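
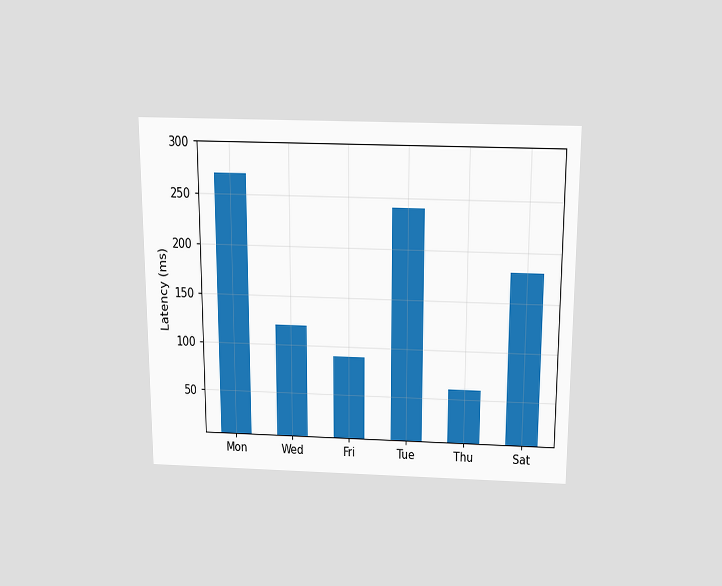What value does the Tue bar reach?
The chart is viewed slightly from above. Reading along the chart's y-axis, the Tue bar reaches 240ms.

240ms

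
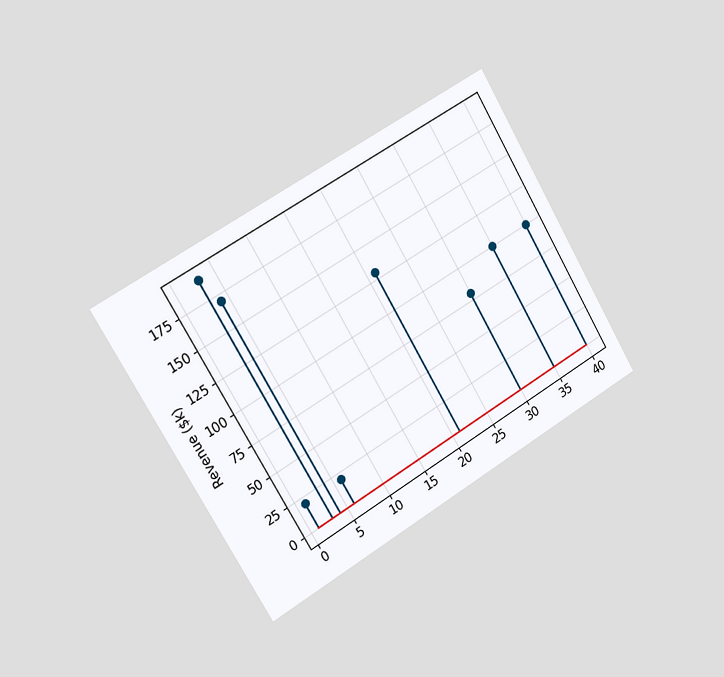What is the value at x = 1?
The chart is tilted about 31° counter-clockwise and viewed slightly from the left. The stem at x=1 reaches $20k.

$20k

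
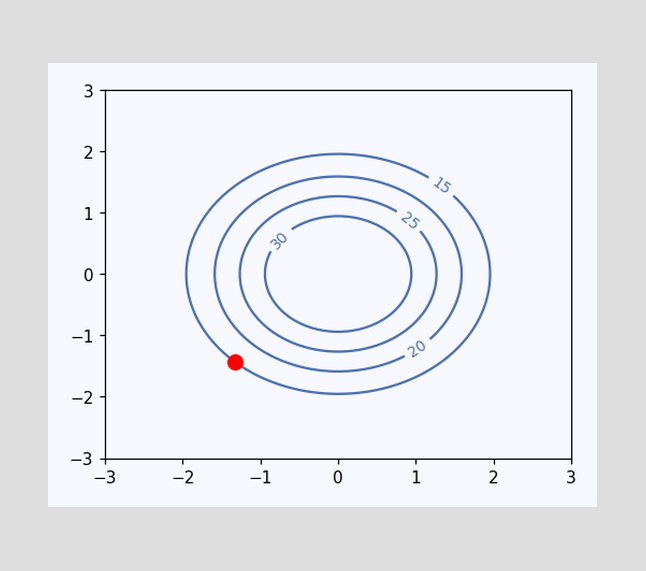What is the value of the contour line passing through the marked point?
15

The marked point sits on the contour labelled 15.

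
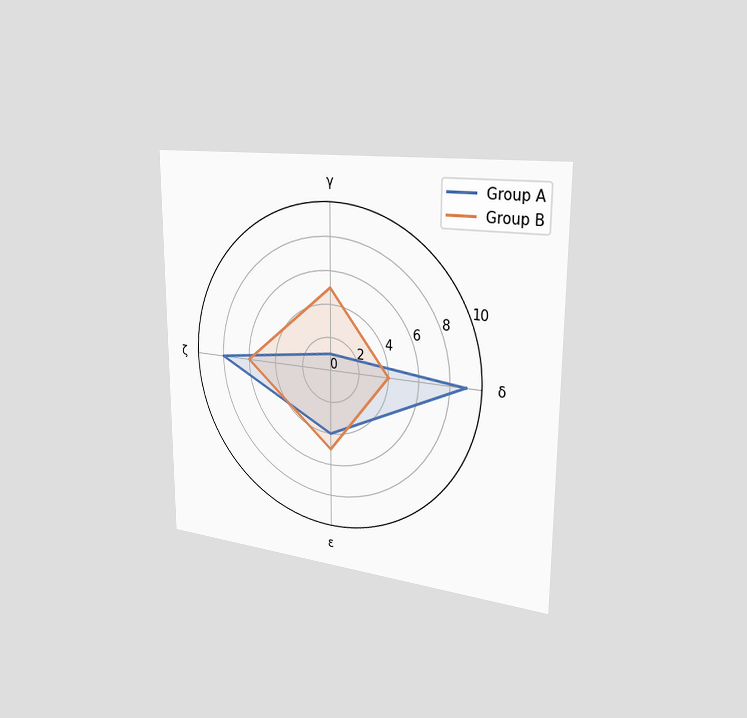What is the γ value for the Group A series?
1

The chart is viewed slightly from the right. On the γ axis, Group A reaches 1.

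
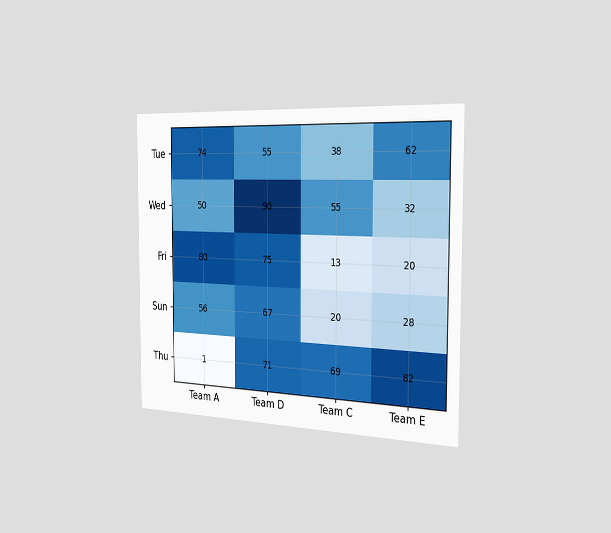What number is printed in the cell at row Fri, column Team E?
20

The chart is viewed slightly from the right. The (Fri, Team E) cell reads 20.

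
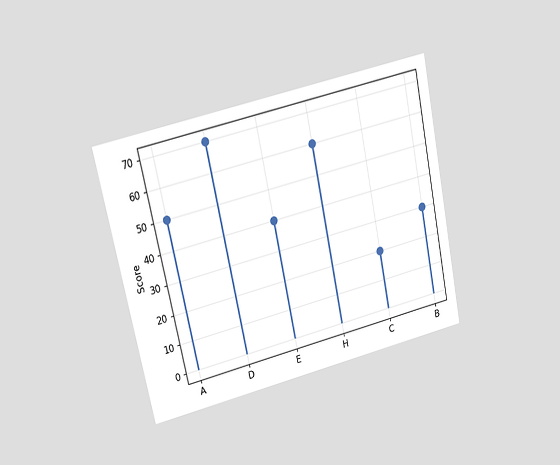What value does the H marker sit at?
60

The chart is tilted about 12° counter-clockwise and viewed at a slight angle. The H marker sits at 60.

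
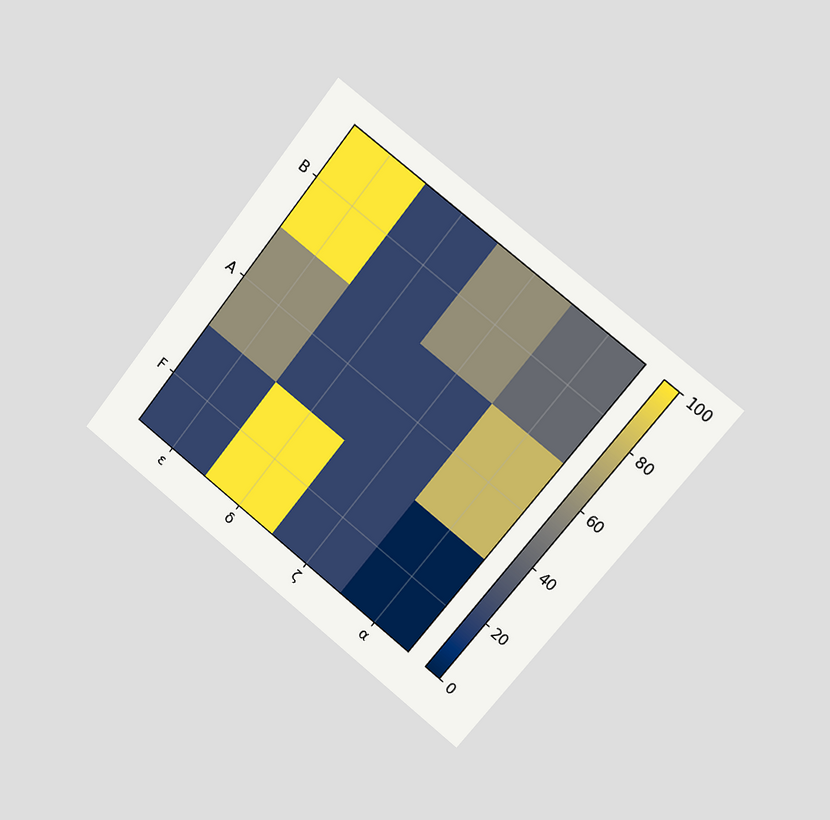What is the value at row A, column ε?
60

The chart is tilted about 38° clockwise and viewed slightly from the right. Matching cell (A, ε) against the colorbar gives 60.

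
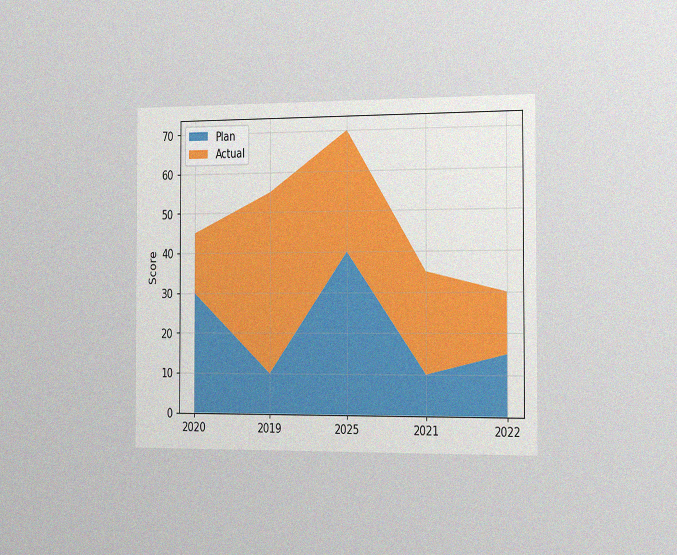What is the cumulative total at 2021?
35

The chart is viewed slightly from the right, with some photo noise. The stacked total at 2021 reaches 35.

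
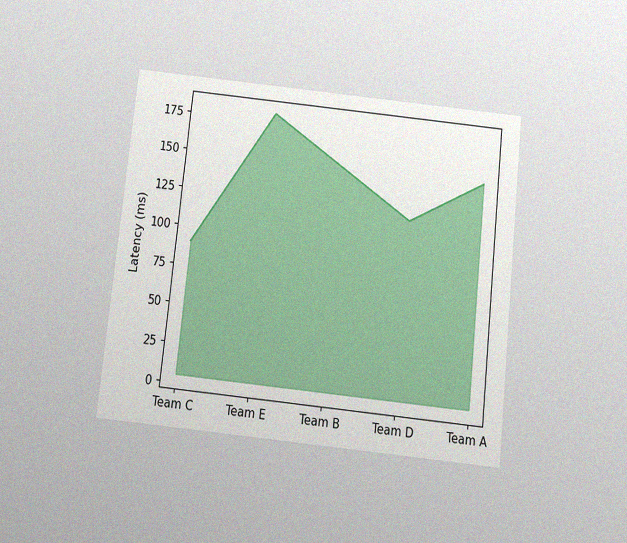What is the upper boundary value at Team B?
The chart is tilted about 6° clockwise and viewed slightly from below, with some photo noise. At Team B the upper boundary is at 150ms.

150ms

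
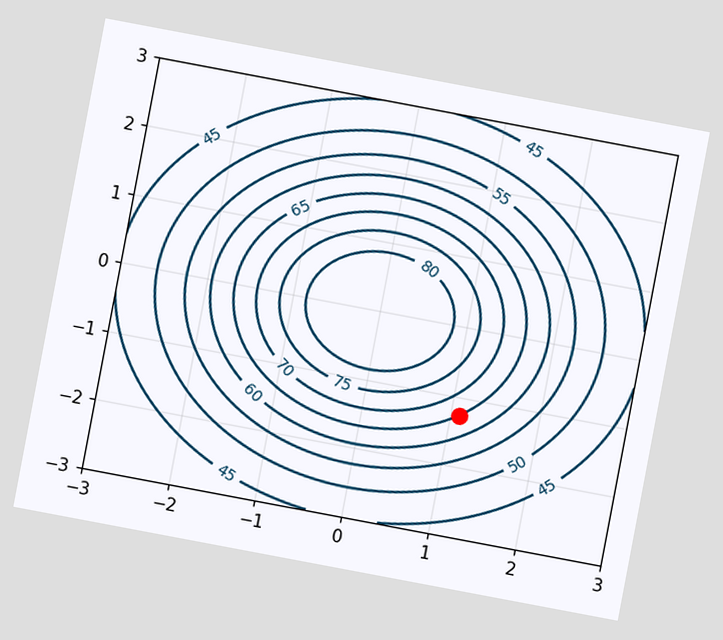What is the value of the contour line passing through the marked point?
65

The chart is tilted about 11° clockwise. The marked point sits on the contour labelled 65.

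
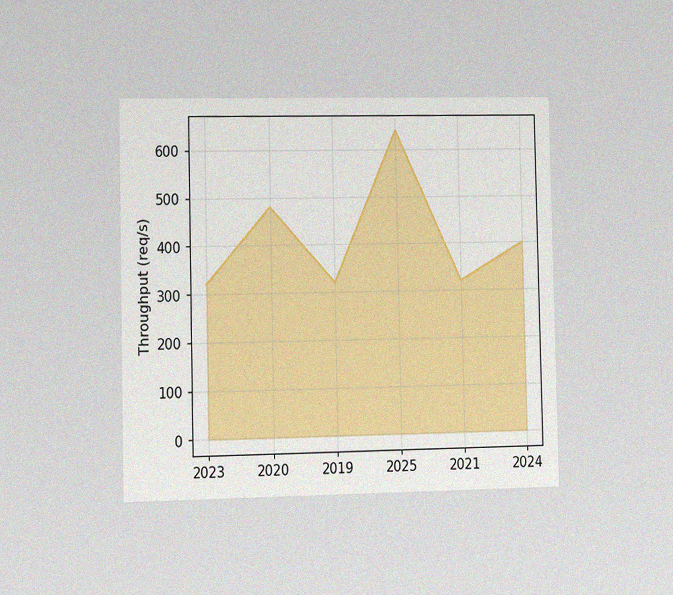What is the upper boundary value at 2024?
The chart is viewed slightly from the left, with some photo noise. At 2024 the upper boundary is at 400req/s.

400req/s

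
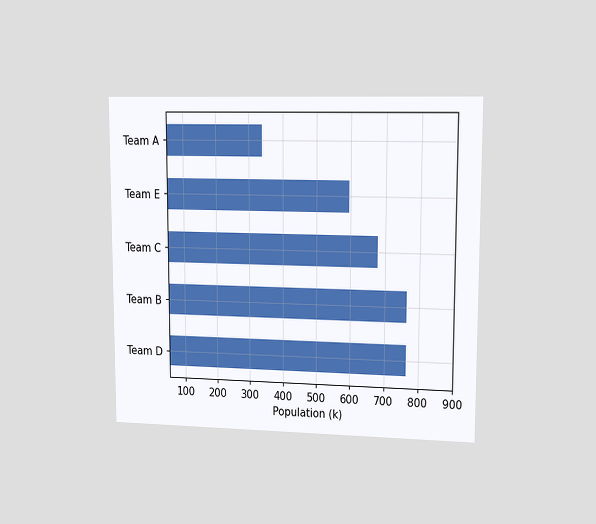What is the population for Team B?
765k

The chart is viewed slightly from the right. Reading along the chart's x-axis, the Team B bar reaches 765k.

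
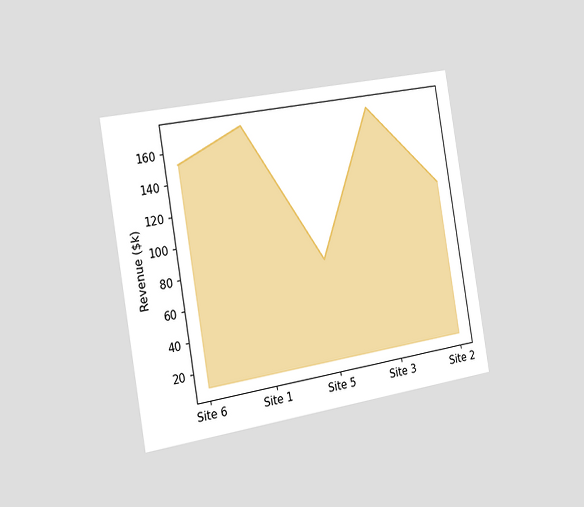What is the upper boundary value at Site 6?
The chart is tilted about 9° counter-clockwise and viewed slightly from the left. At Site 6 the upper boundary is at $152k.

$152k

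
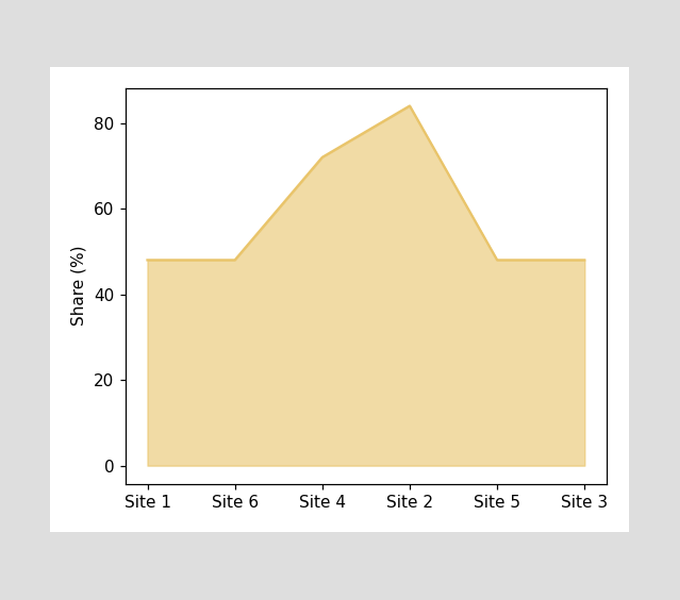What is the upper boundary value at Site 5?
48%

At Site 5 the upper boundary is at 48%.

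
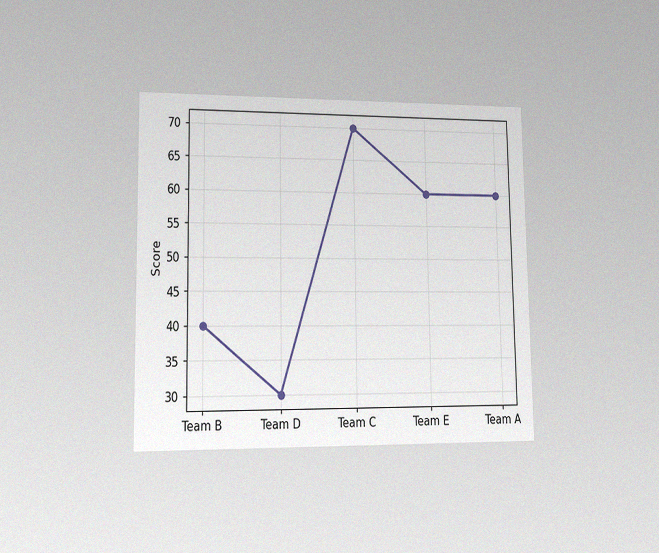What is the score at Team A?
The chart is viewed at a slight angle, with some photo noise. At Team A, the line is at 60.

60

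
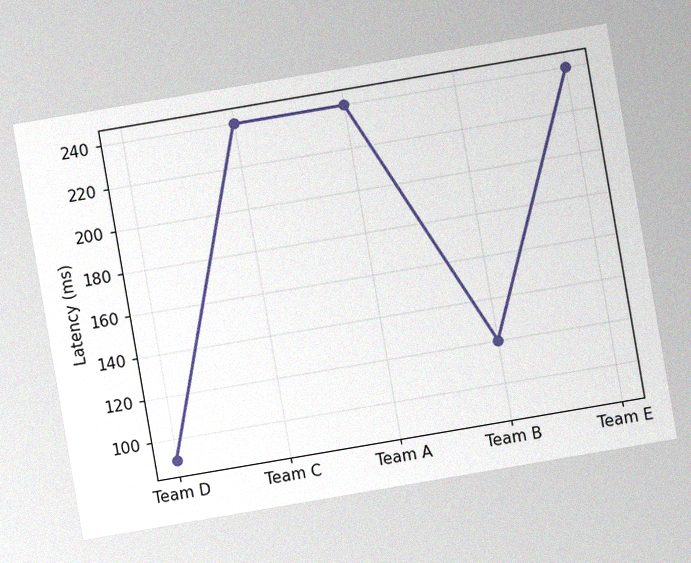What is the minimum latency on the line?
The chart is tilted about 10° counter-clockwise, with some photo noise. The lowest point is at Team D, and reading across to the y-axis gives 90ms.

90ms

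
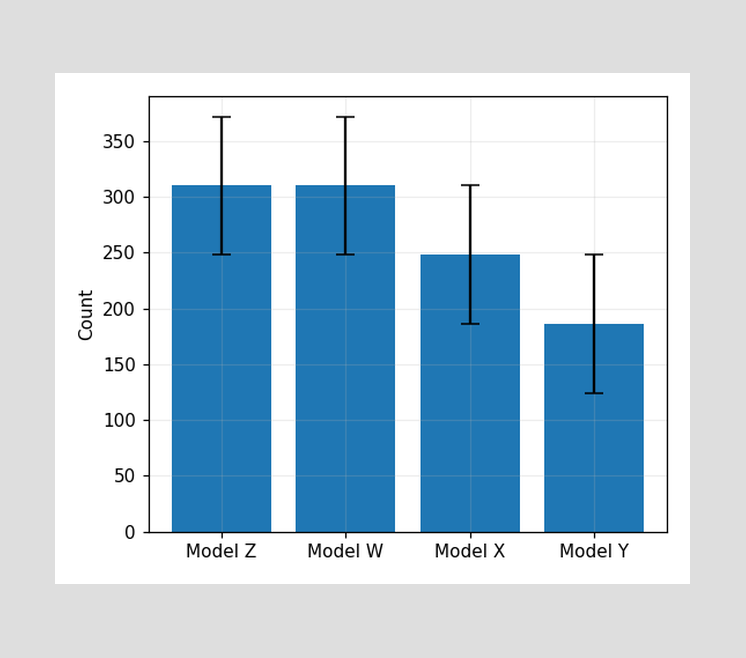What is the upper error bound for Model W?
372

The Model W bar's upper whisker reaches 372.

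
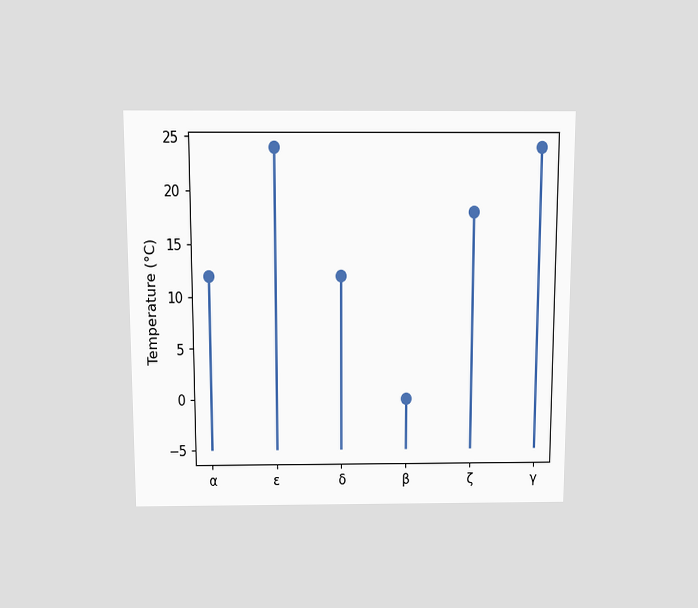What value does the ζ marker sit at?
The chart is viewed slightly from above. The ζ marker sits at 18°C.

18°C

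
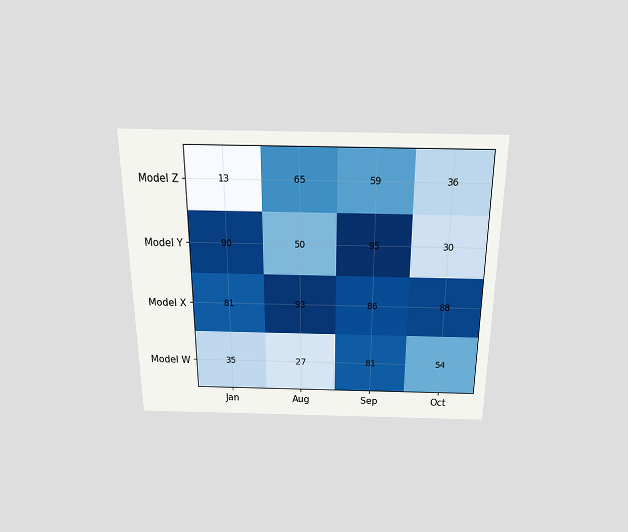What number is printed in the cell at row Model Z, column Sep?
59

The chart is viewed slightly from above. The (Model Z, Sep) cell reads 59.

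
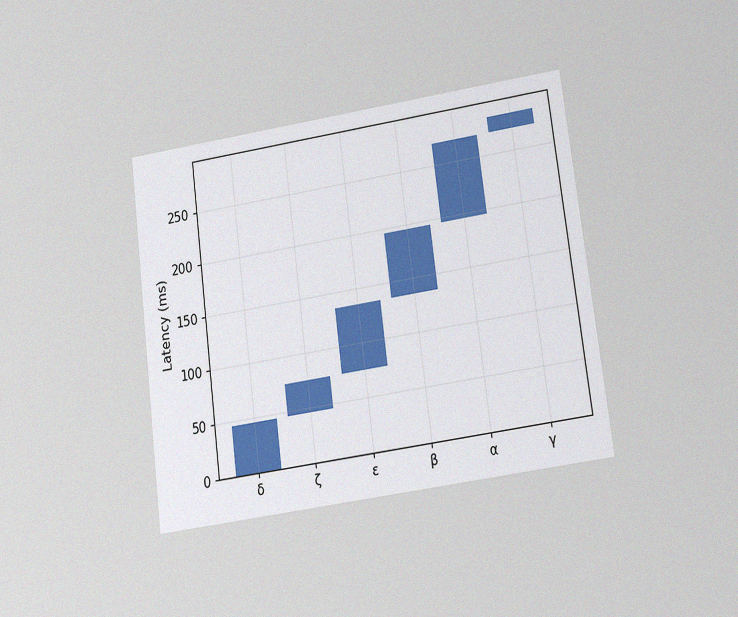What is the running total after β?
The chart is tilted about 7° counter-clockwise and viewed slightly from below, with some photo noise. After β the running total reaches 195ms.

195ms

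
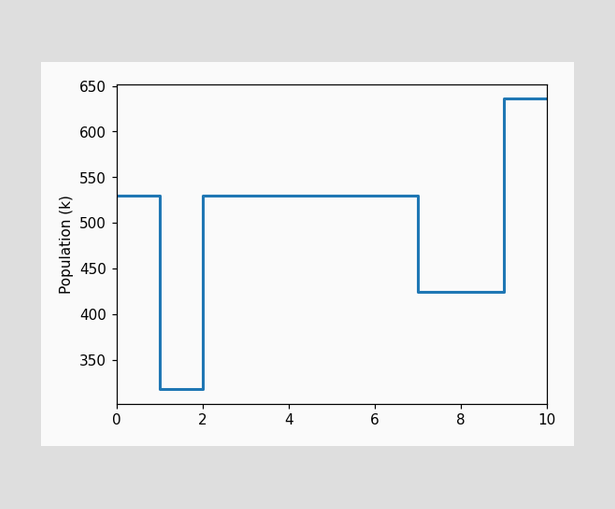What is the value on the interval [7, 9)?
424k

On [7, 9) the step sits at 424k.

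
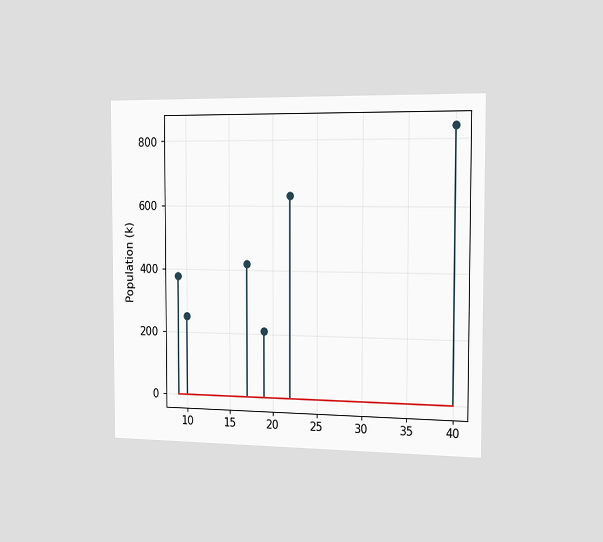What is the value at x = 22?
The chart is viewed slightly from the right. The stem at x=22 reaches 630k.

630k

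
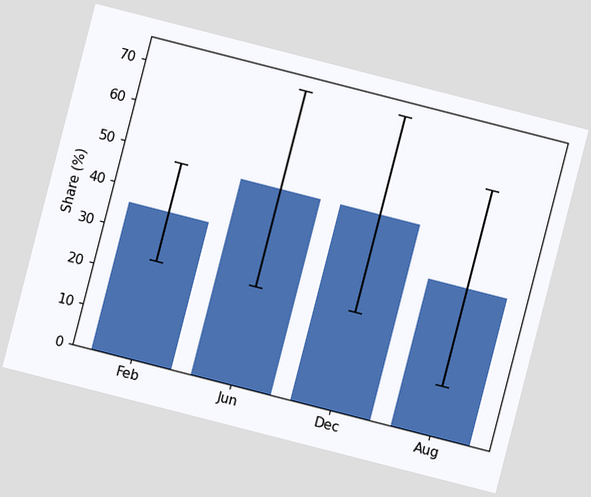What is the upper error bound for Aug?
60%

The chart is tilted about 14° clockwise. The Aug bar's upper whisker reaches 60%.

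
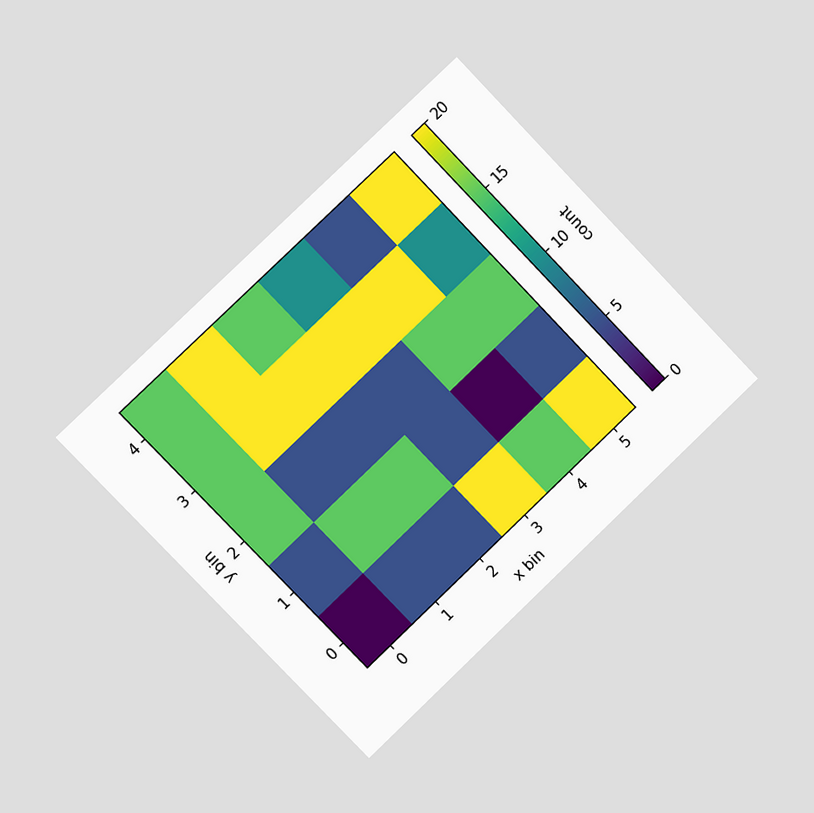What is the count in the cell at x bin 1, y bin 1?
15

The chart is tilted about 44° counter-clockwise and viewed at a slight angle. Matching the cell (1, 1) against the colorbar gives 15.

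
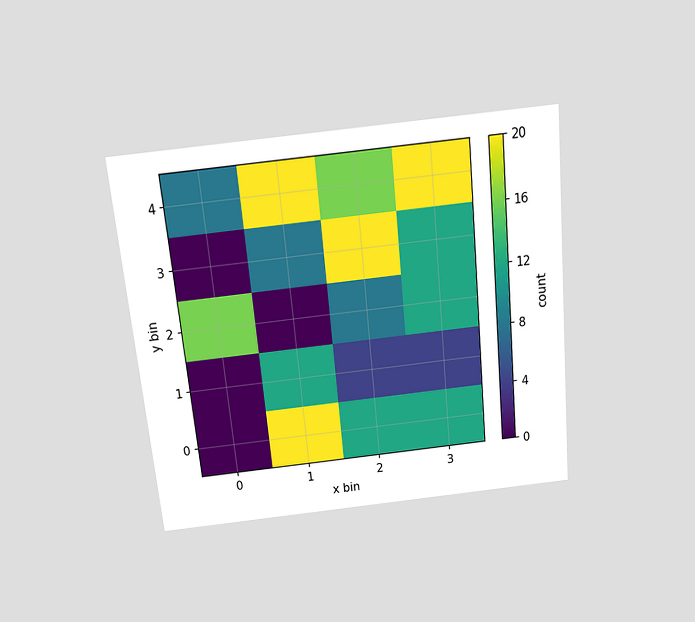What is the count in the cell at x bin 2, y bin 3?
The chart is tilted about 6° counter-clockwise and viewed slightly from above. Matching the cell (2, 3) against the colorbar gives 20.

20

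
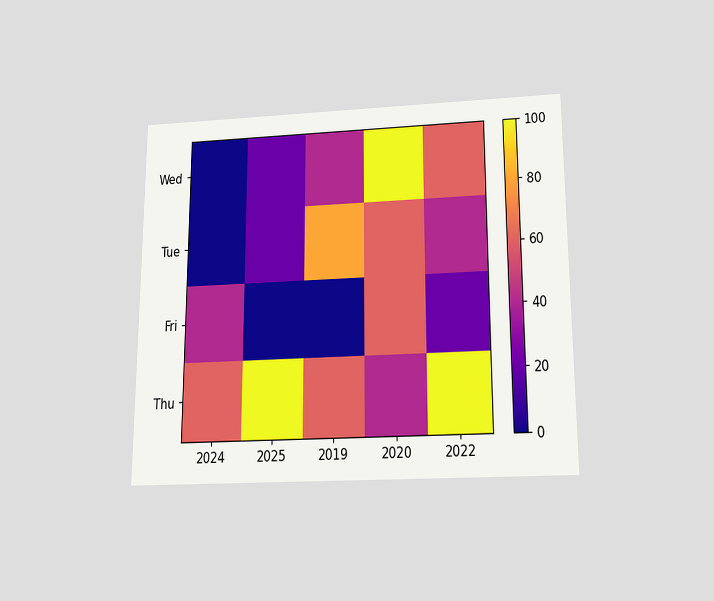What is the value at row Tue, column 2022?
The chart is viewed slightly from below. Matching cell (Tue, 2022) against the colorbar gives 40.

40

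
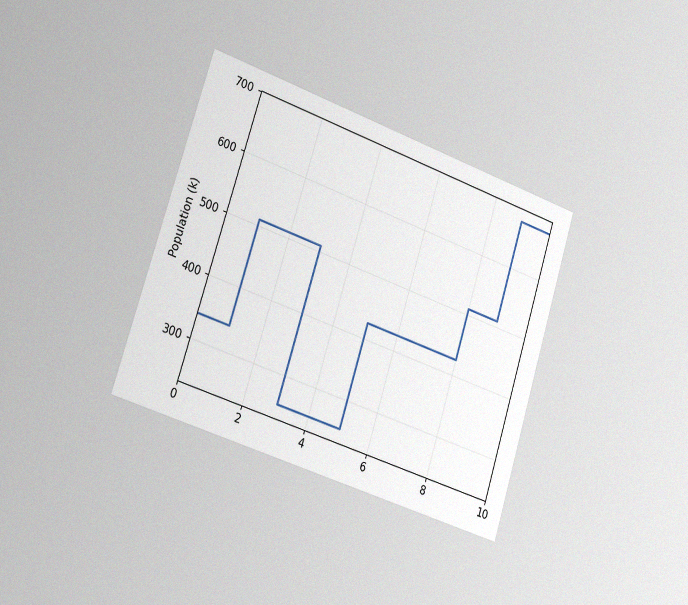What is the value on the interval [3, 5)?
The chart is tilted about 18° clockwise and viewed slightly from the left, with some photo noise. On [3, 5) the step sits at 255k.

255k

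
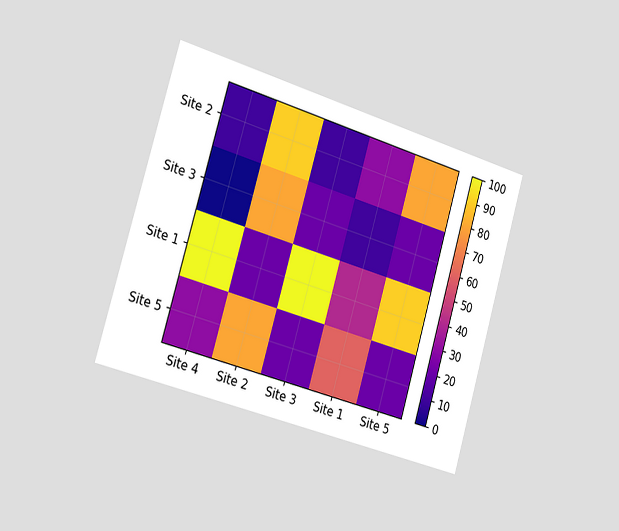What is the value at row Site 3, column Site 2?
The chart is tilted about 16° clockwise and viewed slightly from the left. Matching cell (Site 3, Site 2) against the colorbar gives 80.

80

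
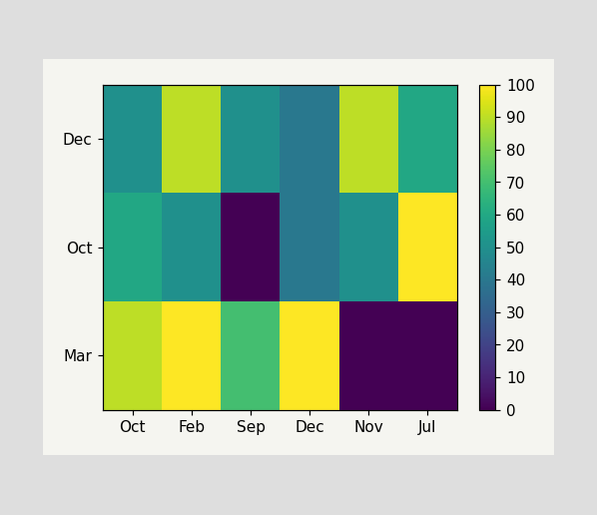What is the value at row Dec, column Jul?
60

Matching cell (Dec, Jul) against the colorbar gives 60.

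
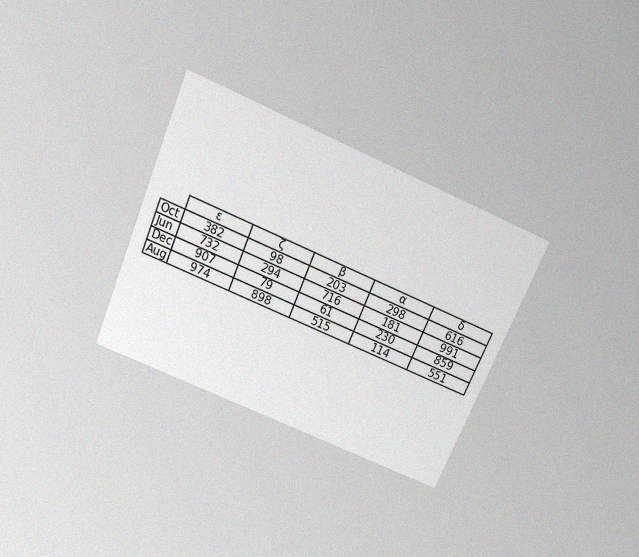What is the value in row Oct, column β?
203

The chart is tilted about 23° clockwise and viewed slightly from above, with some photo noise. The (Oct, β) cell reads 203.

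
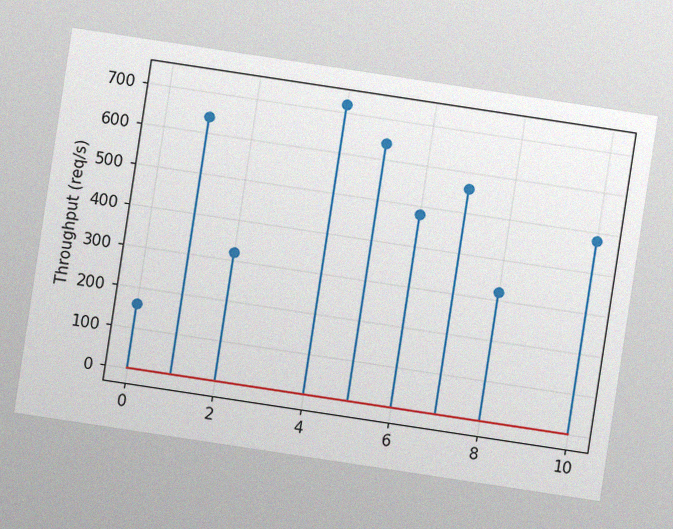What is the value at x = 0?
The chart is tilted about 9° clockwise, with some photo noise. The stem at x=0 reaches 160req/s.

160req/s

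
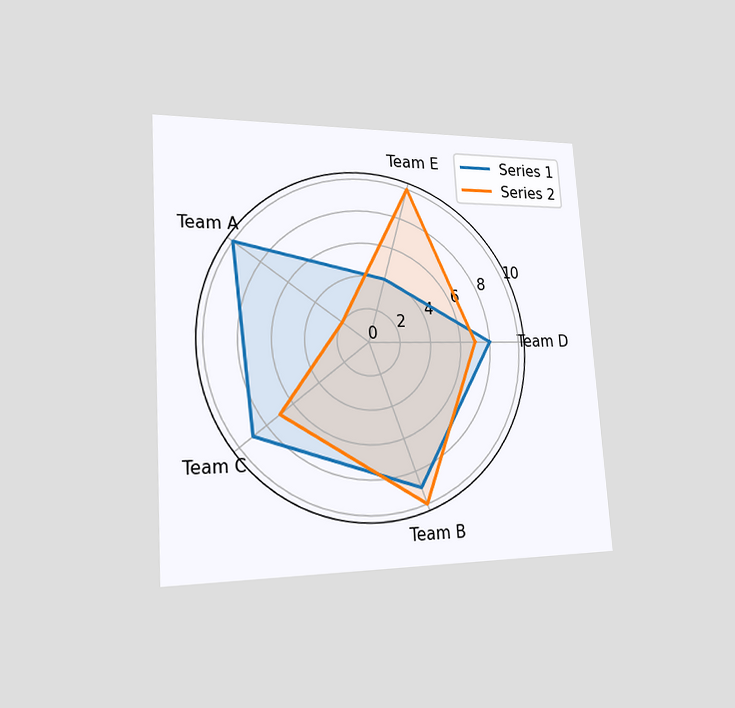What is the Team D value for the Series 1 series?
8

The chart is tilted about 4° counter-clockwise and viewed slightly from the left. On the Team D axis, Series 1 reaches 8.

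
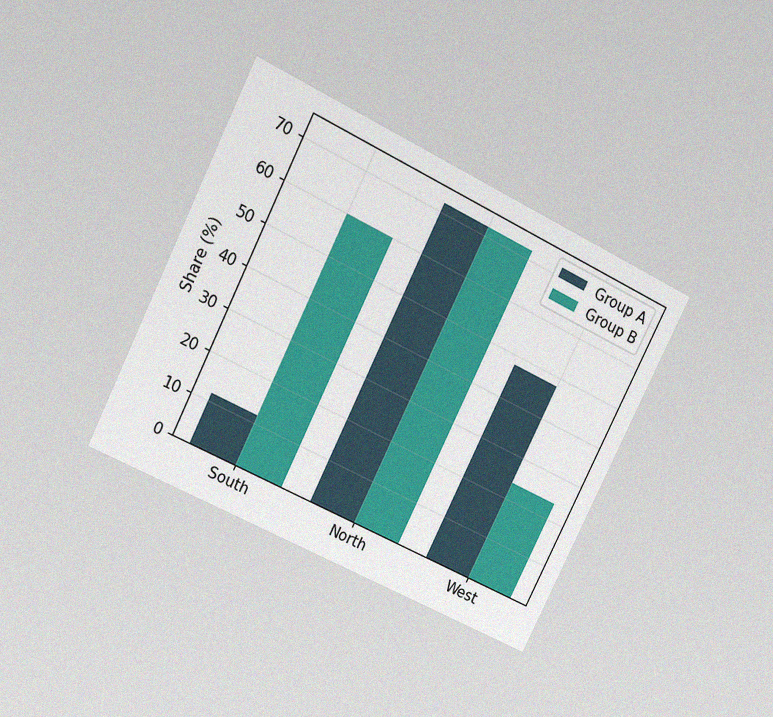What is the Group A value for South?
The chart is tilted about 26° clockwise and viewed at a slight angle, with some photo noise. The Group A bar at South reaches 12% on the y-axis.

12%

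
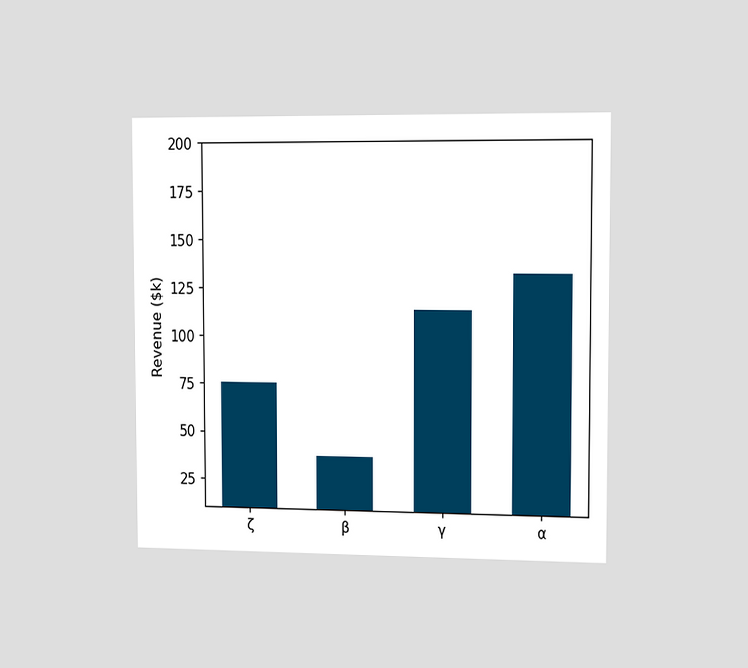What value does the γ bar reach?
The chart is viewed slightly from the right. Reading along the chart's y-axis, the γ bar reaches $114k.

$114k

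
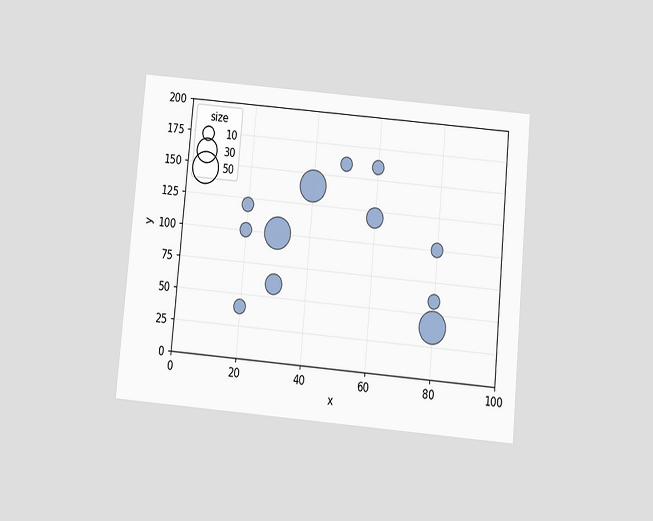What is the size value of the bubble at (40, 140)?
50

The chart is tilted about 5° clockwise and viewed slightly from below. Matching the bubble at (40, 140) against the size legend gives 50.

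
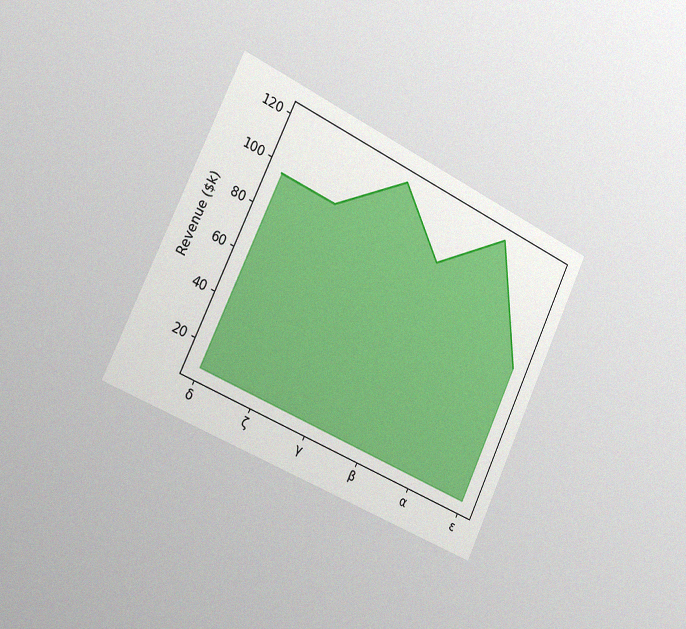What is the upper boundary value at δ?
The chart is tilted about 25° clockwise and viewed slightly from the left, with some photo noise. At δ the upper boundary is at $96k.

$96k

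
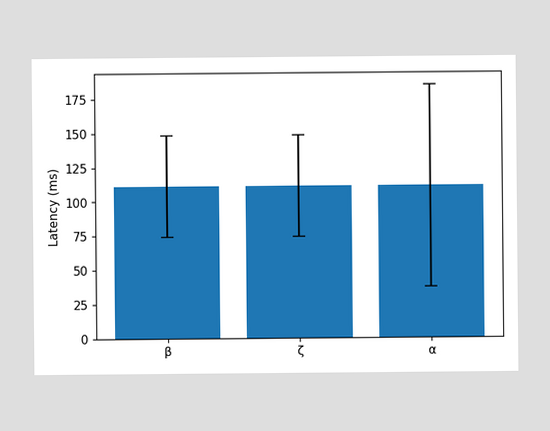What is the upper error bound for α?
185ms

The α bar's upper whisker reaches 185ms.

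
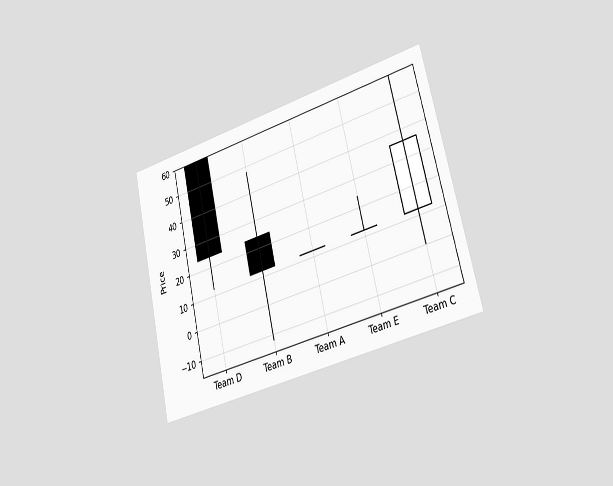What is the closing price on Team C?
The chart is tilted about 13° counter-clockwise and viewed slightly from the right. The Team C candle closes at 36.

36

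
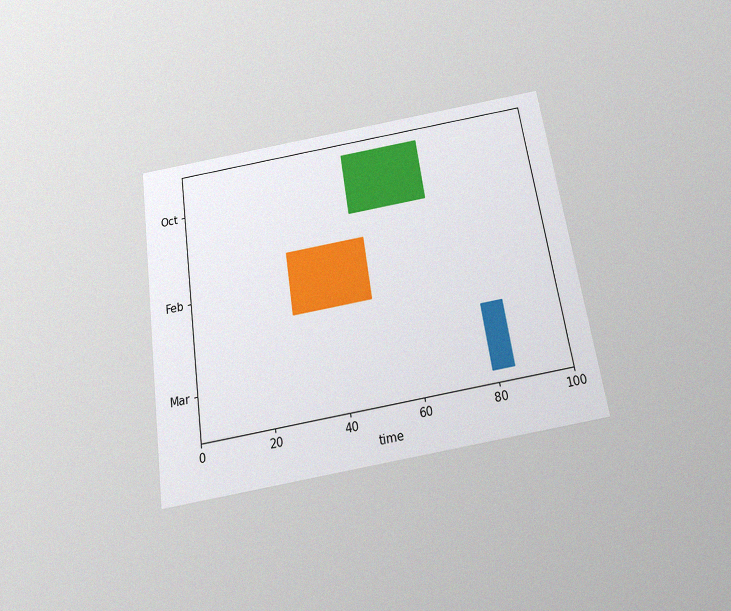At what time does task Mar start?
The chart is tilted about 9° counter-clockwise and viewed slightly from below, with some photo noise. The Mar bar begins at t=79.

79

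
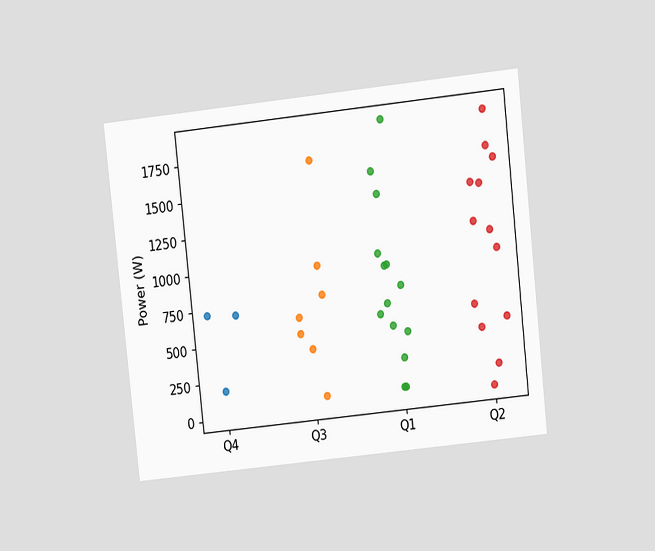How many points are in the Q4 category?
The chart is tilted about 6° counter-clockwise and viewed at a slight angle. Counting the markers in the Q4 column gives 3.

3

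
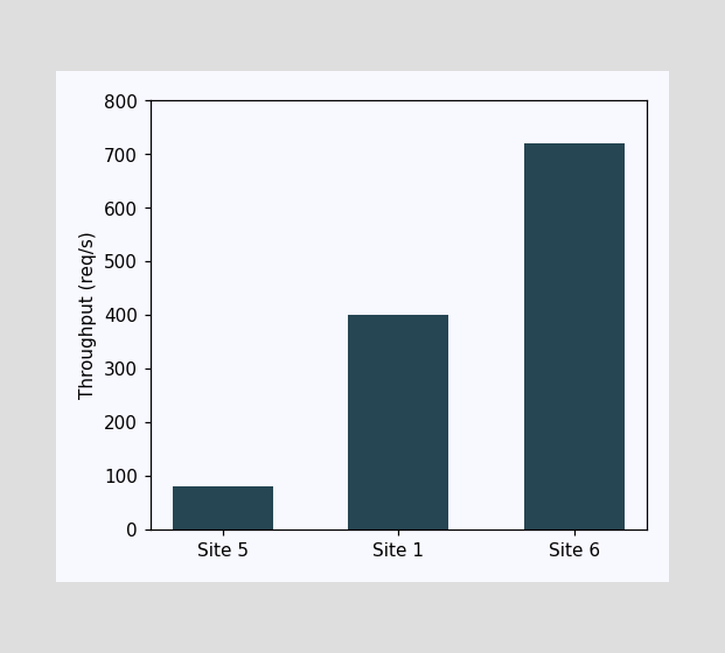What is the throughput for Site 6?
Reading along the chart's y-axis, the Site 6 bar reaches 720req/s.

720req/s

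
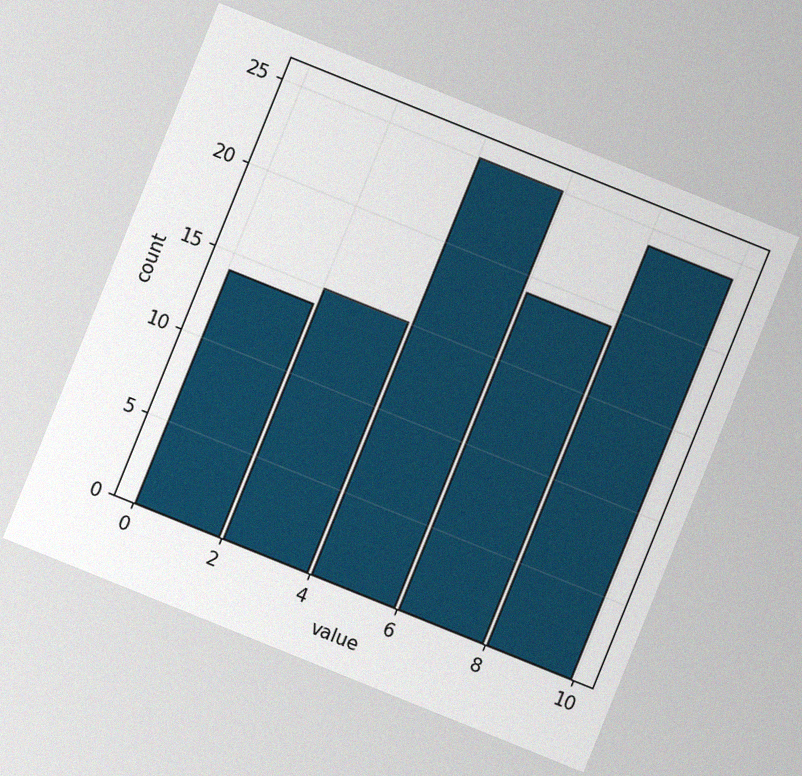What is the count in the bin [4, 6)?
The chart is tilted about 22° clockwise, with some photo noise. The [4, 6) bin has height 25.

25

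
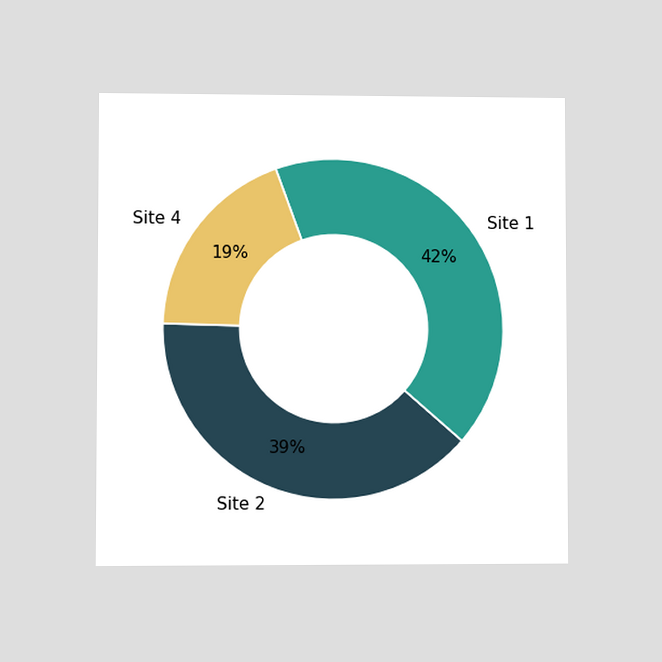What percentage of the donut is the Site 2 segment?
The chart is viewed at a slight angle. The Site 2 segment takes up 39% of the ring.

39%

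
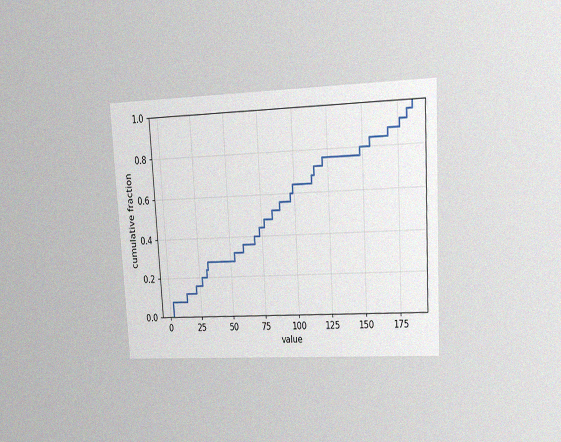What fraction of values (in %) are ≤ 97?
The chart is tilted about 3° counter-clockwise and viewed at a slight angle, with some photo noise. At x=97 the ECDF step is at 60%.

60%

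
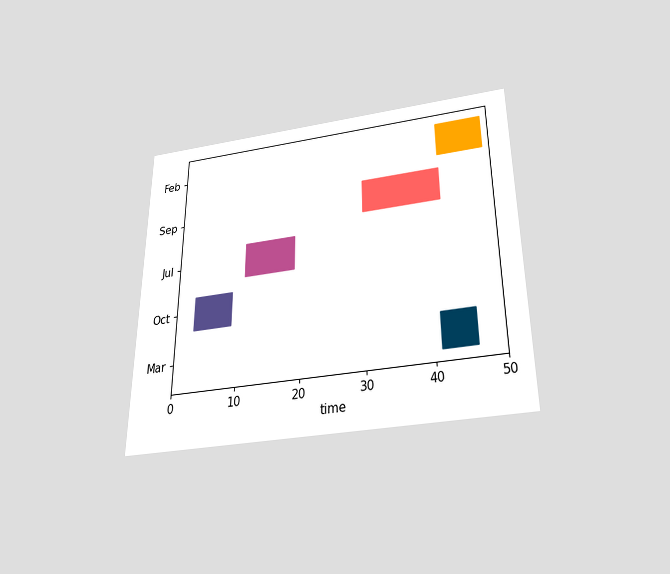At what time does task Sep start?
30

The chart is viewed slightly from below. The Sep bar begins at t=30.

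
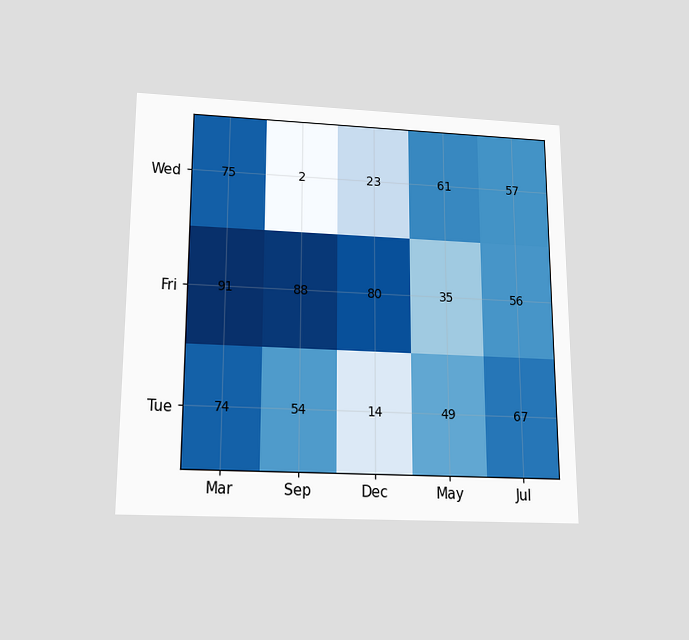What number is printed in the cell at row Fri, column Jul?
The chart is viewed slightly from below. The (Fri, Jul) cell reads 56.

56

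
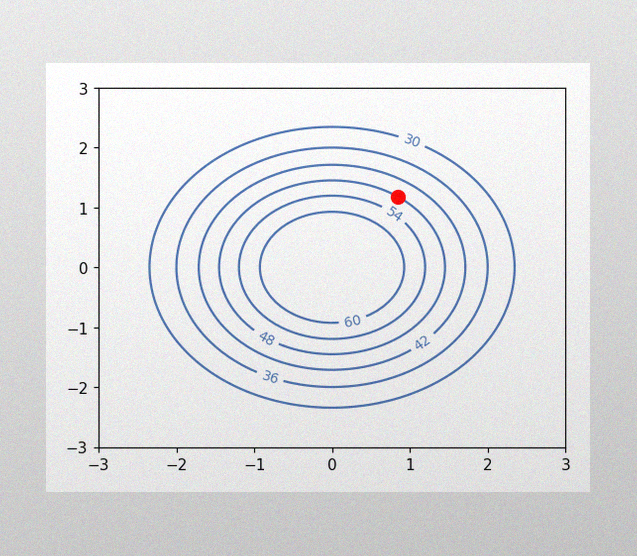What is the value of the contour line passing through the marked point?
48

The image has some photo noise and uneven lighting. The marked point sits on the contour labelled 48.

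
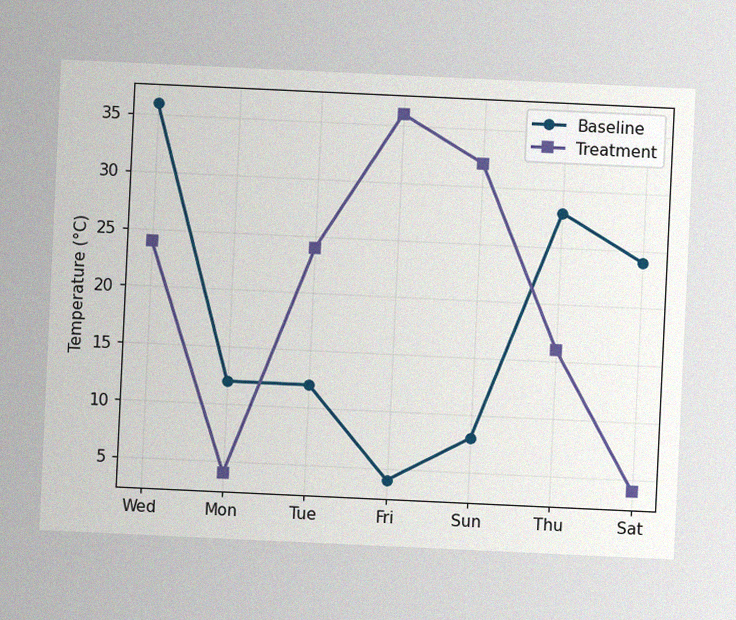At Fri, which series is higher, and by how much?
The chart is tilted about 3° clockwise, with some photo noise. At Fri, Treatment sits above the other line by 32°C.

Treatment, by 32°C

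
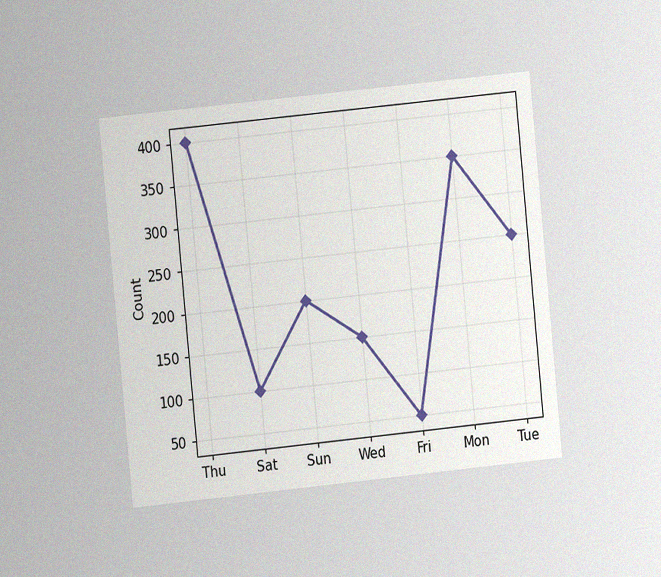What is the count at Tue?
250

The chart is tilted about 6° counter-clockwise and viewed at a slight angle, with some photo noise. At Tue, the line is at 250.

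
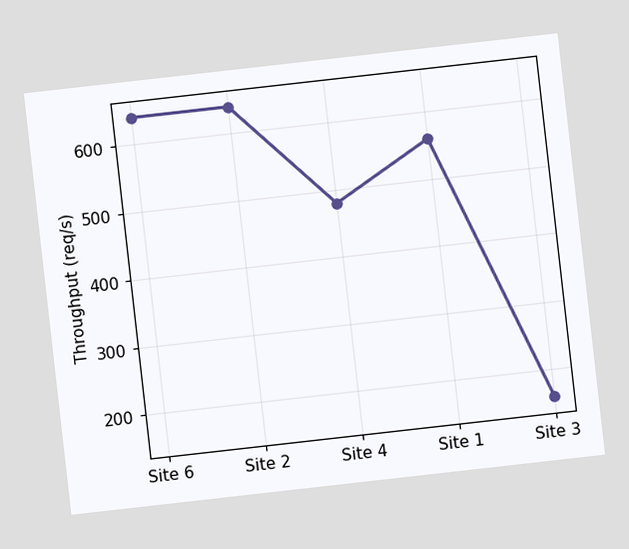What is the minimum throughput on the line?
The chart is tilted about 6° counter-clockwise. The lowest point is at Site 3, and reading across to the y-axis gives 160req/s.

160req/s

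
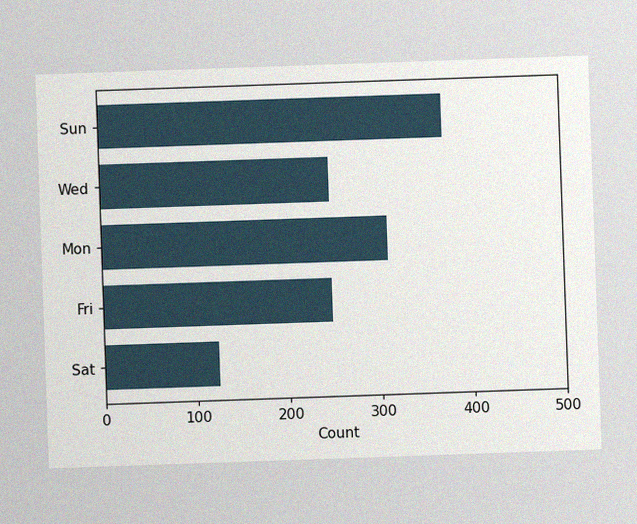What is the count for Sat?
The image has some photo noise and uneven lighting. Reading along the chart's x-axis, the Sat bar reaches 124.

124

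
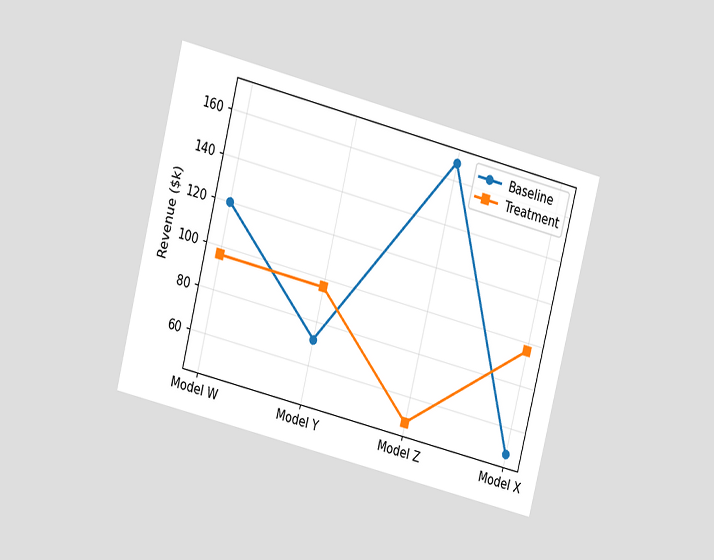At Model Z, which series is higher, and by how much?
The chart is tilted about 14° clockwise and viewed at a slight angle. At Model Z, Baseline sits above the other line by $120k.

Baseline, by $120k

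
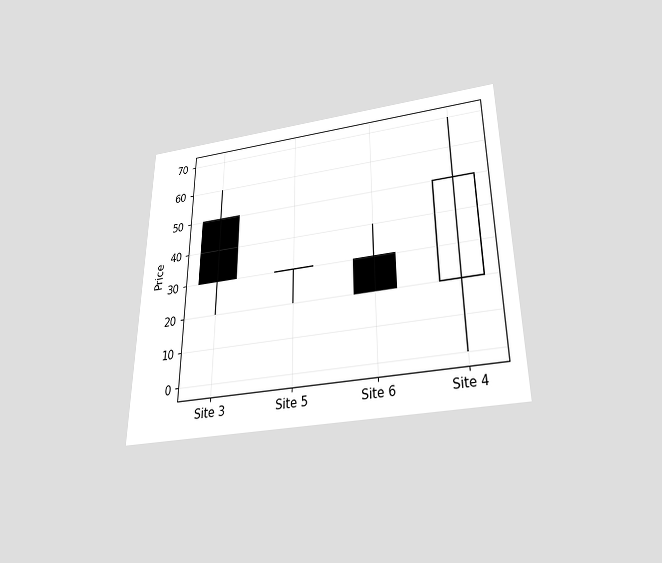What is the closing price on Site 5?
The chart is viewed slightly from below. The Site 5 candle closes at 30.

30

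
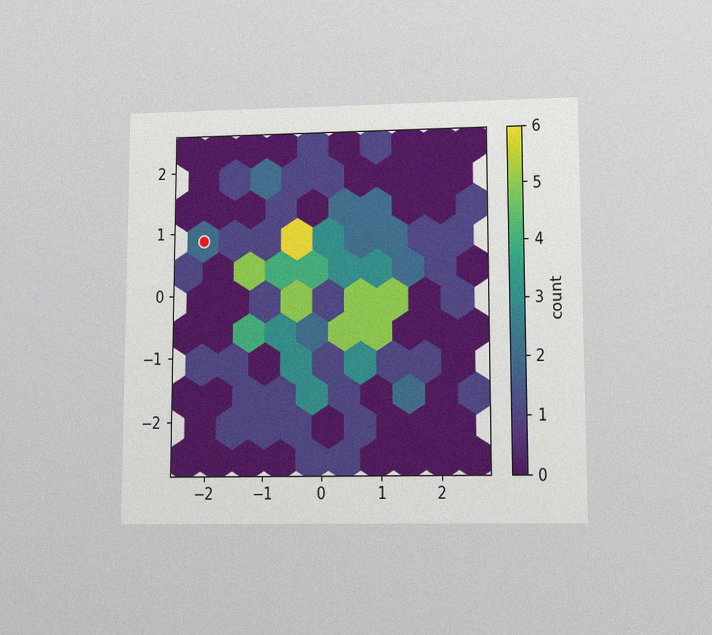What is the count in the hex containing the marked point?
2

The chart is viewed at a slight angle, with some photo noise. The marked hex reads 2 on the colorbar.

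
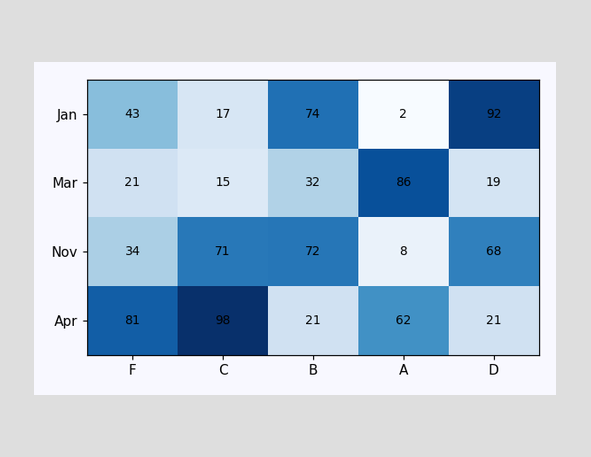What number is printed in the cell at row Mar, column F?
The (Mar, F) cell reads 21.

21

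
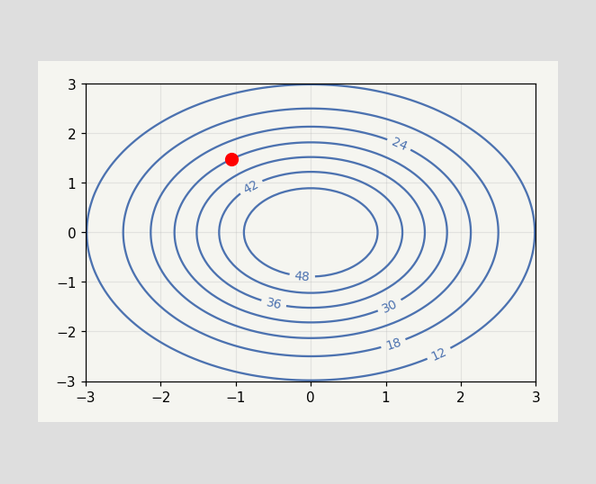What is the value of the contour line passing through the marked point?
The marked point sits on the contour labelled 30.

30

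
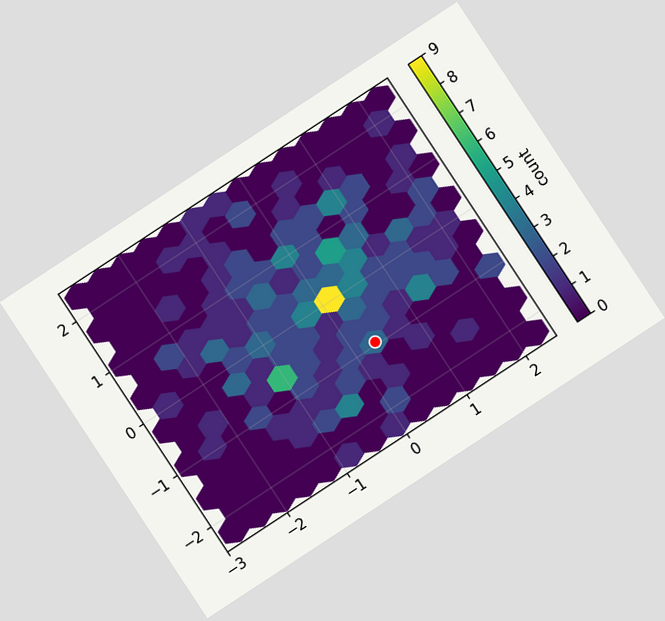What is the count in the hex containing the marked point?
3

The chart is tilted about 33° counter-clockwise. The marked hex reads 3 on the colorbar.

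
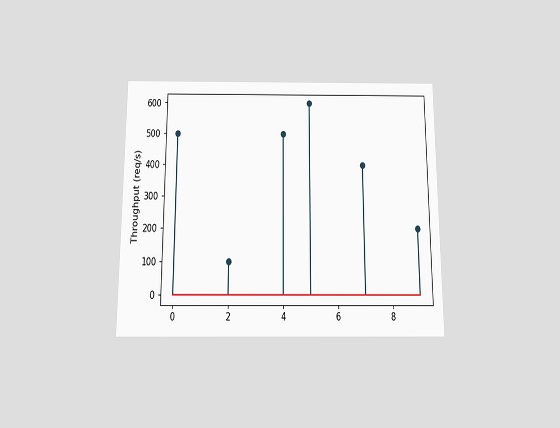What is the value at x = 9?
200req/s

The chart is viewed slightly from below. The stem at x=9 reaches 200req/s.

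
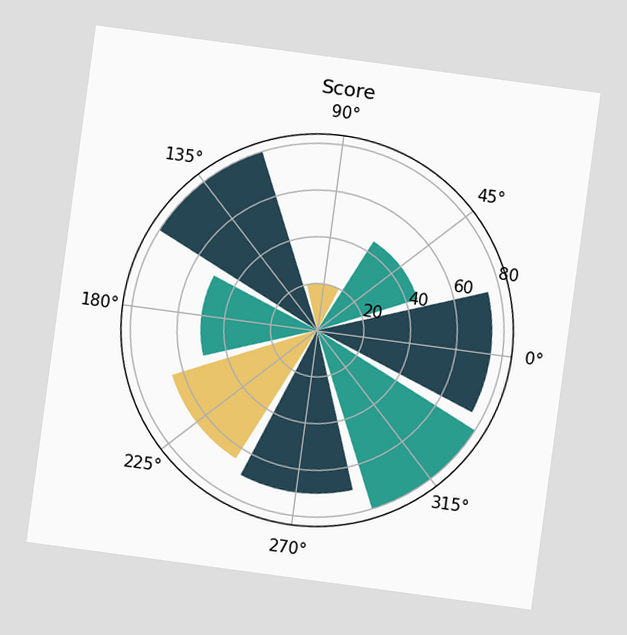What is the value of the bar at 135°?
The chart is tilted about 8° clockwise. The bar at 135° reaches 80 on the radial axis.

80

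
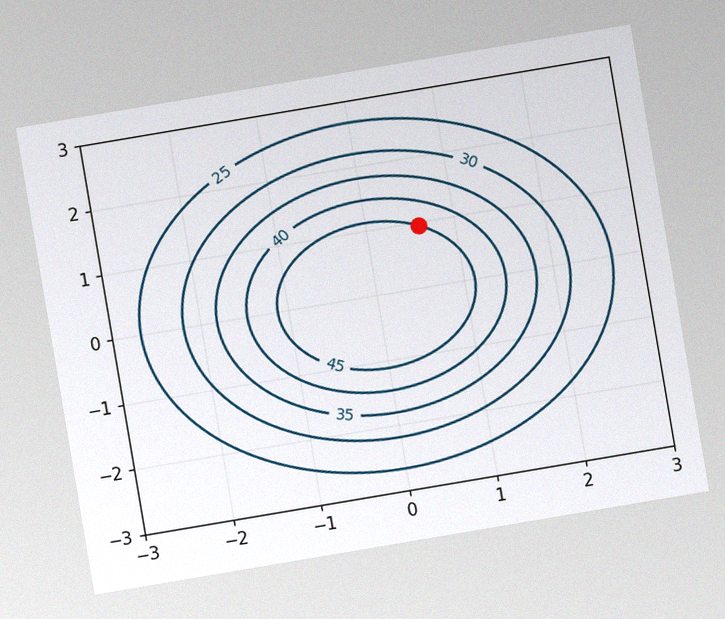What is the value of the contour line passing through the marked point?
The chart is tilted about 10° counter-clockwise, with some photo noise. The marked point sits on the contour labelled 45.

45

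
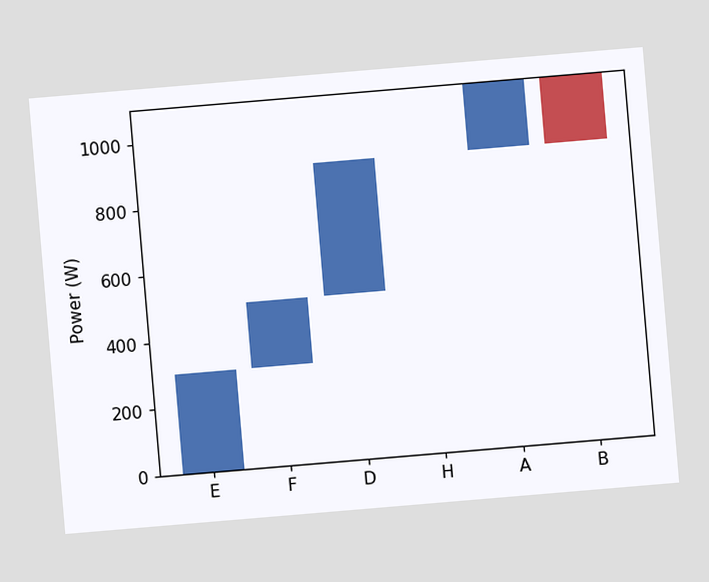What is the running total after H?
The chart is tilted about 5° counter-clockwise. After H the running total reaches 900W.

900W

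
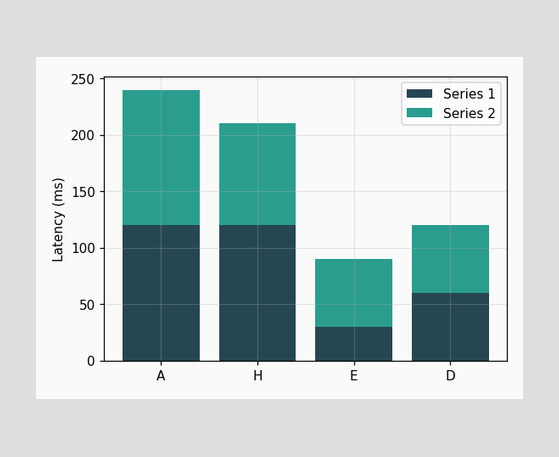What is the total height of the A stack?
The A stack's top reaches 240ms on the y-axis.

240ms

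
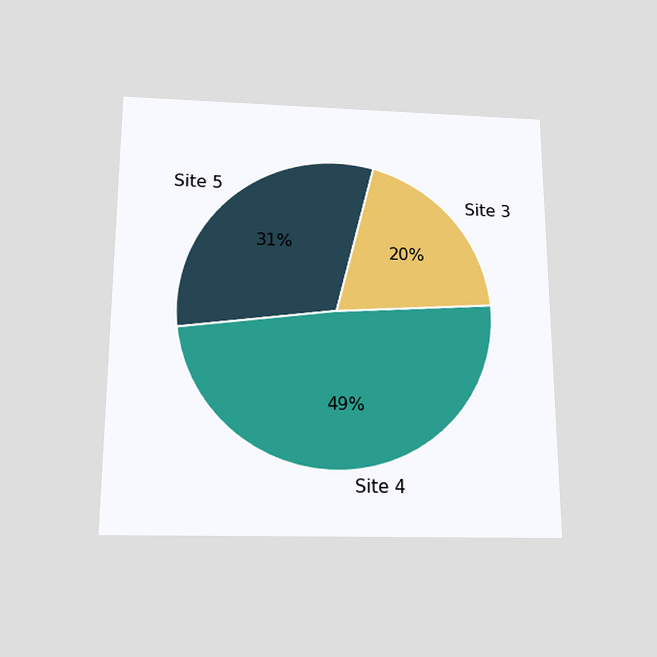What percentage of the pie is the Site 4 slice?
The chart is viewed slightly from below. The Site 4 slice takes up 49% of the pie.

49%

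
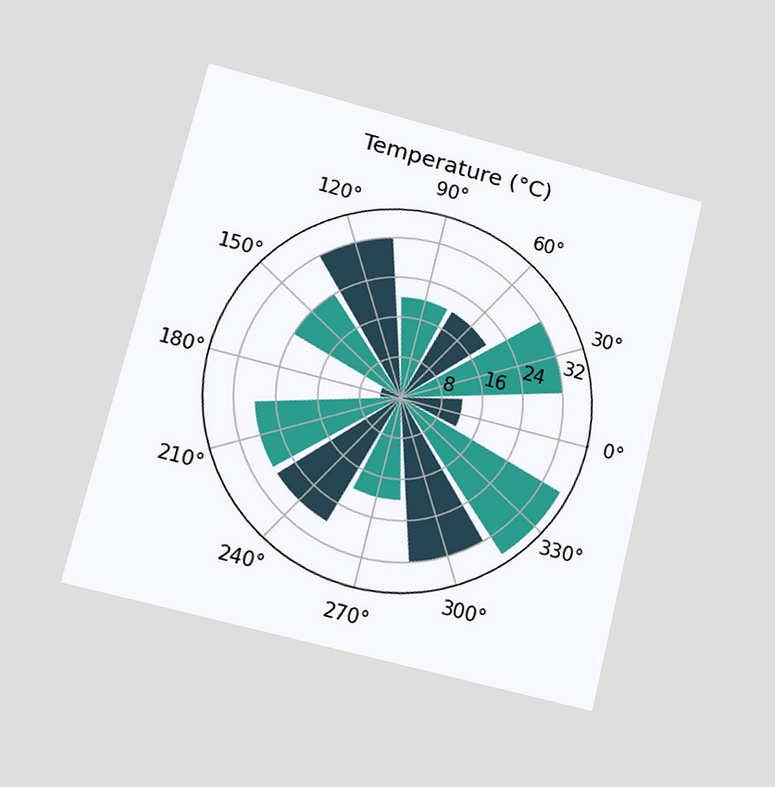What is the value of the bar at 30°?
The chart is tilted about 14° clockwise and viewed at a slight angle. The bar at 30° reaches 32°C on the radial axis.

32°C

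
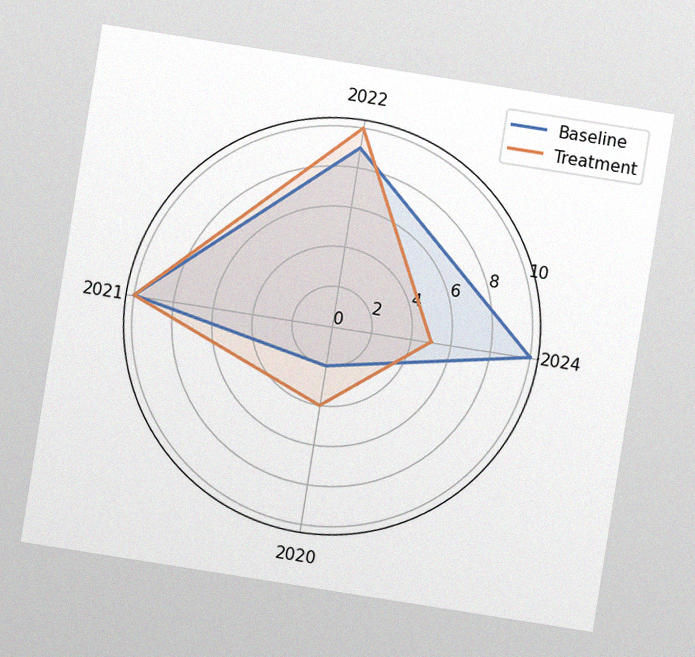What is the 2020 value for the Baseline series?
The chart is tilted about 9° clockwise, with some photo noise. On the 2020 axis, Baseline reaches 2.

2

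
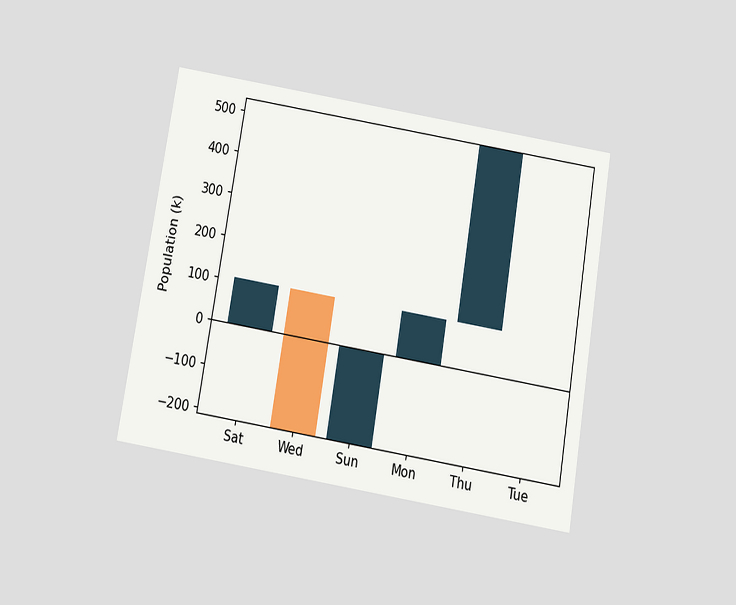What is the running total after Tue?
The chart is tilted about 9° clockwise and viewed slightly from below. After Tue the running total reaches 530k.

530k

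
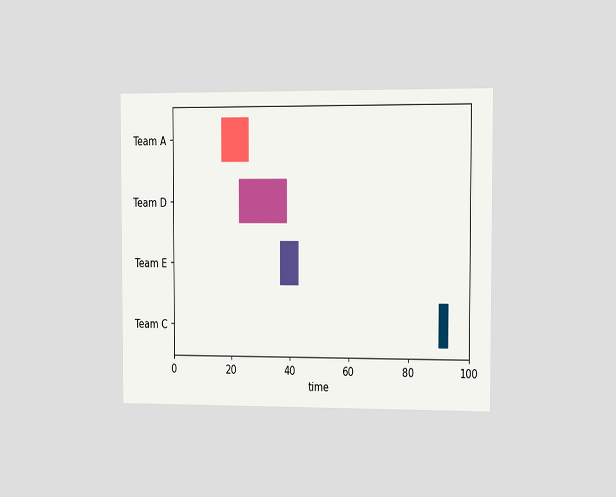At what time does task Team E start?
The chart is viewed slightly from the right. The Team E bar begins at t=37.

37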